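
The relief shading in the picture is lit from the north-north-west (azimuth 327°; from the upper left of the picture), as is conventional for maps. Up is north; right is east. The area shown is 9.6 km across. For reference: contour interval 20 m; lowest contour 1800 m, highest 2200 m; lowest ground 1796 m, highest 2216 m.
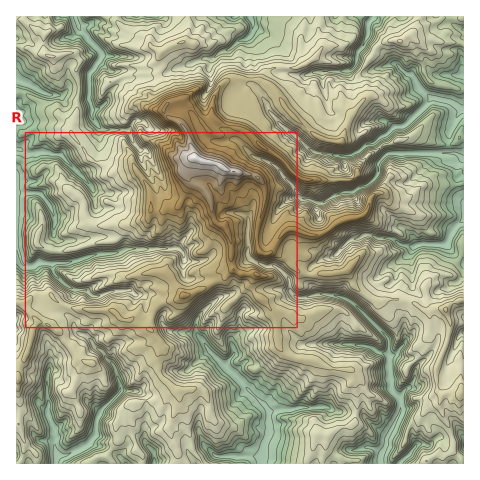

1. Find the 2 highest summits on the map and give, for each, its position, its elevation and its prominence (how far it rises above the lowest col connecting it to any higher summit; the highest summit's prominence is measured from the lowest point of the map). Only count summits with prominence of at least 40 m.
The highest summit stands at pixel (195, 158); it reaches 2216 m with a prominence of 420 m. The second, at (446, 309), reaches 2026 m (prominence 48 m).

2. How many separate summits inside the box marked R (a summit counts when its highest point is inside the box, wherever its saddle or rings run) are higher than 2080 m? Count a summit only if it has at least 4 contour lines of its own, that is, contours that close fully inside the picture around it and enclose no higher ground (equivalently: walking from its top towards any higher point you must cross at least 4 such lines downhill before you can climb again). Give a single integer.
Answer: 1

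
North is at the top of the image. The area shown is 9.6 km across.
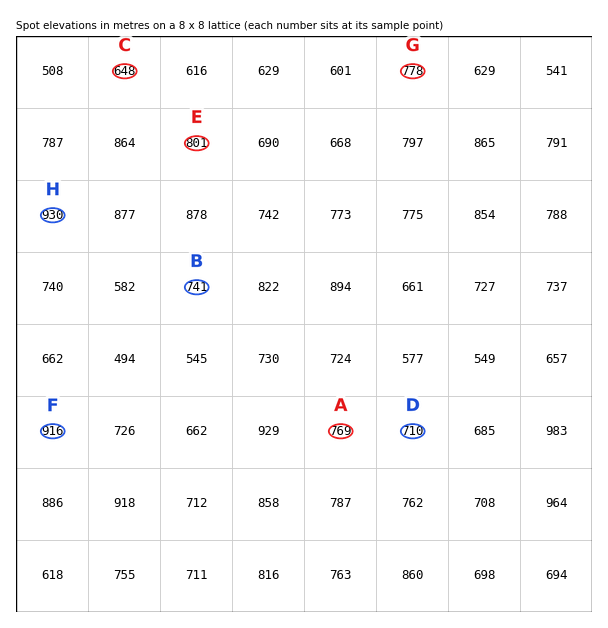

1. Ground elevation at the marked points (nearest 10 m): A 770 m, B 740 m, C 650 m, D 710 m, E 800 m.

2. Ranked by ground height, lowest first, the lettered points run G F H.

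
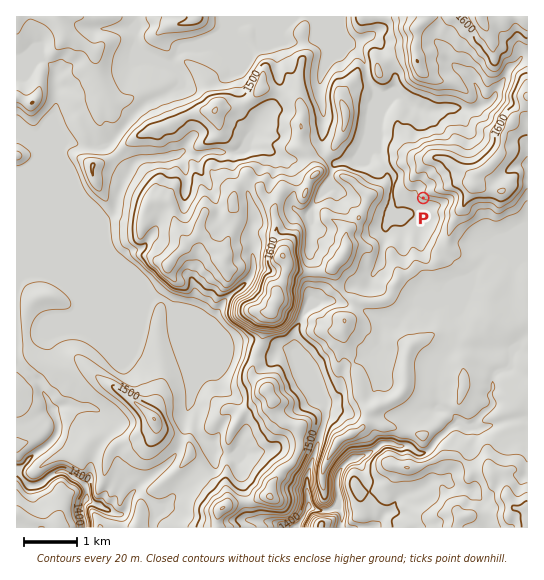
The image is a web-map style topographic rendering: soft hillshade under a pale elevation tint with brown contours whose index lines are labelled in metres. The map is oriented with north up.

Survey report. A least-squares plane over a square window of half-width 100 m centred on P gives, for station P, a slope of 10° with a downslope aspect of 209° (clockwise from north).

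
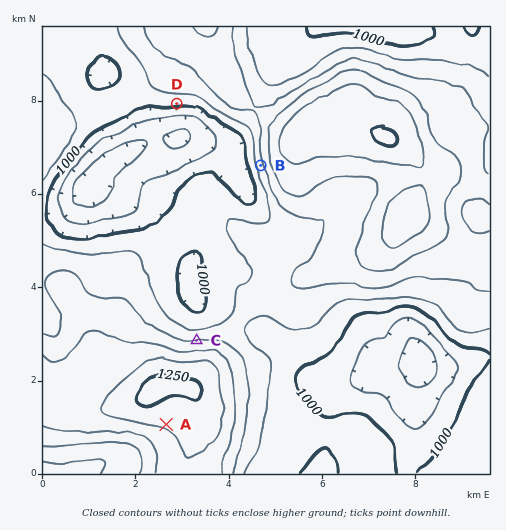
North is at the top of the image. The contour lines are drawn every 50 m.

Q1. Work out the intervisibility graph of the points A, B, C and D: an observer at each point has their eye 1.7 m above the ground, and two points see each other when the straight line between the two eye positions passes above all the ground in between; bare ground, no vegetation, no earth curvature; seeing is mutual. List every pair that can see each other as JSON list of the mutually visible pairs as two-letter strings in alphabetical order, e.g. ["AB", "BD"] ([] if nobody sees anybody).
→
["BC", "BD", "CD"]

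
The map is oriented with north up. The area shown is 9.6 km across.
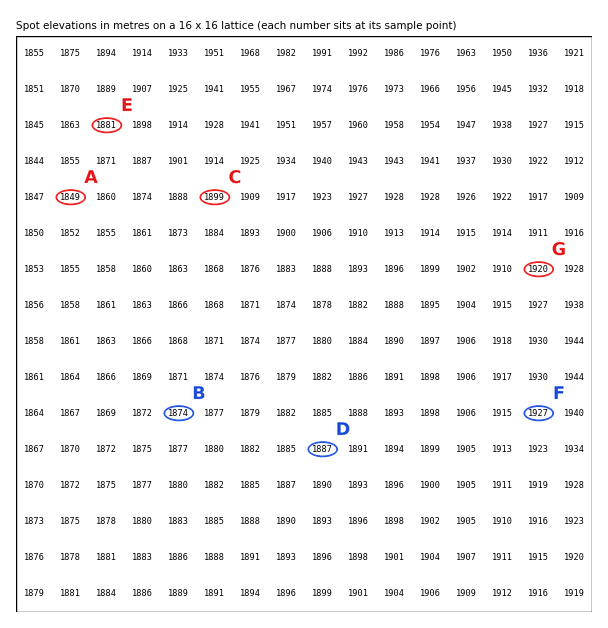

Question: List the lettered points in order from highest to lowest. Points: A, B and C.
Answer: C B A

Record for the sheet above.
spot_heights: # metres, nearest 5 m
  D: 1885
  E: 1880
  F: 1925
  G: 1920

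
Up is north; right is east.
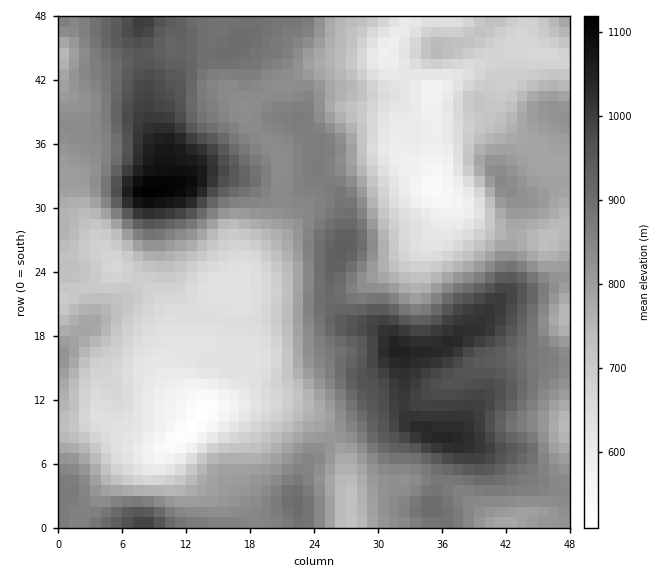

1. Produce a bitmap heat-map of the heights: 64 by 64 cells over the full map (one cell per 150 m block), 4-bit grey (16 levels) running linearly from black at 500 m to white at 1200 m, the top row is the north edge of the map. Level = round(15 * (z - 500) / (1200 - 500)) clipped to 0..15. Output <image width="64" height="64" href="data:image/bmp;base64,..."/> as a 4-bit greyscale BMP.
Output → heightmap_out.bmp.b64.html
<image width="64" height="64" href="data:image/bmp;base64,Qk12CAAAAAAAAHYAAAAoAAAAQAAAAEAAAAABAAQAAAAAAAAIAAATCwAAEwsAABAAAAAAAAAAAAAAABEREQAiIiIAMzMzAERERABVVVUAZmZmAHd3dwCIiIgAmZmZAKqqqgC7u7sAzMzMAN3d3QDu7u4A////AIiIiZmquqmYiIiIiHeIiIh3ZVVmd3eIiIiHdmZmZ3d3iIiImaqqmYiId3d3eIiImIdlVWZ3eIiZiId3ZmZmZ3eIiIiJmZmId3d3d3d3iImYh2VVZnd4iZmIh3d3d2d3d4iId3eIh3dmZmd3d3eIiZiHZVVmd3iImYiHd3d3d3d3iId2ZmZmZmZmZmd3d3iJiHdlVWd3d4iIiIiIiIiIh3eIh3ZlVUREVVZmZnd3eIiIdmVVZ3d3eIiIiIiIiIiId4iHZlRDMzNEVmZmZnd3iId2ZVZnd3d4iIiZmZmIiId3d3dlRDMyIjNFZmZmZnd3iHdmZmd3d4iJmaqqqZmIh3d3dlVDMyIRIjRWZmZmZnd4d2Zmd4iIiZqqq7qqmZiHd2ZmVDMyIRERI0VVVVVmZ3d3Zmd4iZmaq7u7u6qpmIdmZlVEMzIiEQESM0REVVZmd3d2d4mZqqu7u7u7qqmYdmZVVEMzMyIREAEiM0REVVZmd3d4iaqru8zMu7upmYh2ZVVEMzMzIiERABEjM0RFVWZmd3iZqru8u7u7uqmIh3ZlVUQzMzMiIhEAARIjNERVVmZ3iJmqu7u7u7u6qYiHdmVVRDMzMyIiERAAESIzNEVWZneJmqq7u7u7u7qpmId2ZWVEMzQzIiIREAARIjM0RVVmeImaqru6q7u7uqqZiHdmZUQzRDMiIiERERIiMzREVmd4maqru7qqqqqqqqmId3ZlVDREMyIiIhESIiMzNEVWZ4iaqqu7uqqqqqqqqZiHd2ZUREQzMiIiIiIjMzM0RWZ3iZqqq7u7qqqqqqqZmIh3dlRERDMyIiIiMzMzMzRFZ3iJmqq7u7u6qqqqqpmIiId2VUREMzIiMzMzMzMzNEVneImaqrvLu7u6qqqZmYiIh3ZlREQzMzMzMzMzMzM0RWeIiZmrvMzMu7uqqpmZiIiHdmZVREMzMzMzMzMzMzRGZ4iImau8zMvMy7uqqpmIiHdmZmVUQzMzMzMzMzMzNFZniJmaqrzLu7u8u7uqmZiHdmZmZlREMzMzMzMzMzNEVneJmaqru7u7u7u7u7qpmHdmVmZmVUQzMzMzMzMzM0RWeImaqqu7uqqqu7u7u6mYdmVVZmZVREMzMzMzMzMzRFZ4iZmqqqqpmZqru7u7qph2ZUVWZlVURDMzMzMzMzNEVniJmZmZmZiIiaqru7uqmIdlRFVVVVREREMzMzMzM0RWeImZiIiId3d4maqru7qZh2ZERFVVRERERDMzMzMzRFZ4iZiHd3d2ZmeImaqruqmHdlVUREREREREQzMzMzNEVniJmYd3dmVVZneImaqqmYd3VVVERERERERDMzMzM0RWeImZh3ZmVVVVZneImZmYd3dVVUREREVVVEQzMzMzRVZ4iZmYdmVURERVZneIiId2Z1VURERFVVVVVEQzMzRFVniZmZiHZUQzNERVZnd3dmZmVVRERFVmZmZVRERDRFVmeJmZmYdlQzMzNEVWZ3ZmVWZVVEREVnd3ZmZURERFVWZ4iZmZh2VDMzMzNFVmZmVVVVVUREVniIh3dmVERFVWZniJmZmHZUMzMjMzRVZmZVVVZVVEVniZmYiHZlVVVmZneIiZmYdUQzMyIiM0VmZmVVVVVVVniaqqqZh3ZmZmZ3d3iImYdlRDMyIiIjRWZmZmVWVVVniru7u7qYh3d3d3d3eIiJh2VDMyIiIiNFZ3dmZlZmZnibzNzMy7qYh3d3d3d4iIiHVEMyIRERI0Z3d3dmZmZneazd3d3cy6mYiId3eIiIiHZUMyIRERIjVnd3d2ZmZmeJrN3d3d3LqpmYh3eIiIiIdlQyIREREjRXd3d2ZmZmd4mrzd3d3cy6qZmId4iIiIdlRDIiEREjRWd3d2ZmZmd3eKvMzd3dzLqpmYh3eIiId2VDMiIRESNGd3d2ZmZmd3d4mrzMzMzMuqmYh3d4iIh2ZUMiIiERI1Z3d2ZmZmd3d3iavMzMzMu6mYiHd3iIiHZUMiIiIiIkVmd2ZmZmZ3d3eJq7zMzMu6qYiHd3iIiIdlQyIiIiIjRVZmZmZmZnd3d4mrvMzMuqqYiHd3eIiIh2VDIiIiIiNEVWZmZmZmd3d4iau7zLuqmYiHd3eIiIh3ZUMyIiIiI0RVVWZmZnd3d3iJq7u7upmIiHd3iIiIh2ZVQzIiIiIjREVVVmZnd3d3eImru7u6mIiHd3eIiIh3ZVVDMiIiIiNEVVVWZ3d3d3d4iaq7qqqYiHd3d4iIiHZlVUQzMiIiI0RVVVVnd3d3d3iJqruqqpiId3d3d3eIdmVVRDMzIiIjRFVEVWZ3dmd3eImqqqqqmIh3d3d3d3d2ZlVUMzMiEiNEVERFVmZmZ3eIiaqqqqqYh3d4d3d3d3ZmVUQzMyIiIjRERERVVVVnd4iJmqqqqpiIiIiId3d3ZmVUQzIiIiIiM0RERERVVWZ3iImaqqmZmYiIiIiId3ZmVVQzIiIzMzMzNEREREREVneIiZqqmZmZiZmIiIiHdmZVVDIiIzRVRERERERERERWd4iZmqqZmZmJmZmIiId3ZlVUMiIjRFVVVERERERERGZ4iZqqqpmZmYiZmYiIiHdmZVQzIiM0VVVVRERERERFd3iJmqqqqZmZiImZmIiIh3ZlVEMiIjRFRFVVRERERFV3iImaq7qpmZmIiJmYiIiIdmVVRDMiM0RERFVURERFVoh4iZqru6qZmYiIiIiIiIh2ZVVUQzIjMzM0RVVEREVm"/>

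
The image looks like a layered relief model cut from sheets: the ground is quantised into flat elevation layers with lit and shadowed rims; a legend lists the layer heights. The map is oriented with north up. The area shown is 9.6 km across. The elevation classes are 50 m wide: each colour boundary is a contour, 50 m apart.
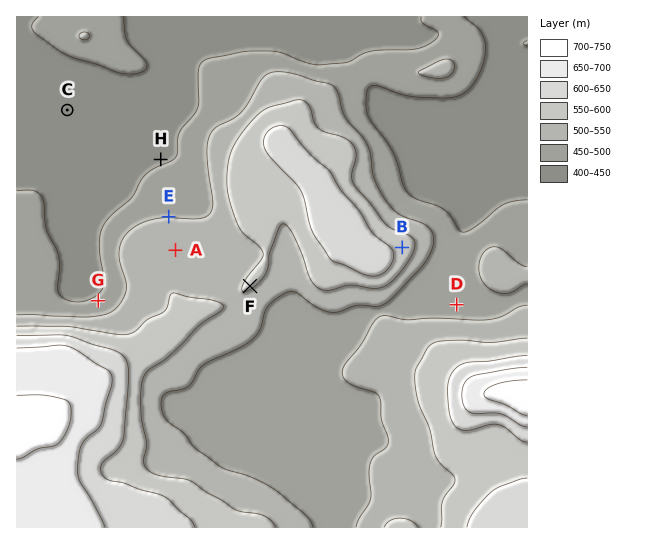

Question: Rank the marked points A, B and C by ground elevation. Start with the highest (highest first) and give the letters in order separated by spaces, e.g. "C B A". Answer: B A C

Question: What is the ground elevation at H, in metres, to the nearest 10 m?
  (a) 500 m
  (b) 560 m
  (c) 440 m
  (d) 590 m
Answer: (c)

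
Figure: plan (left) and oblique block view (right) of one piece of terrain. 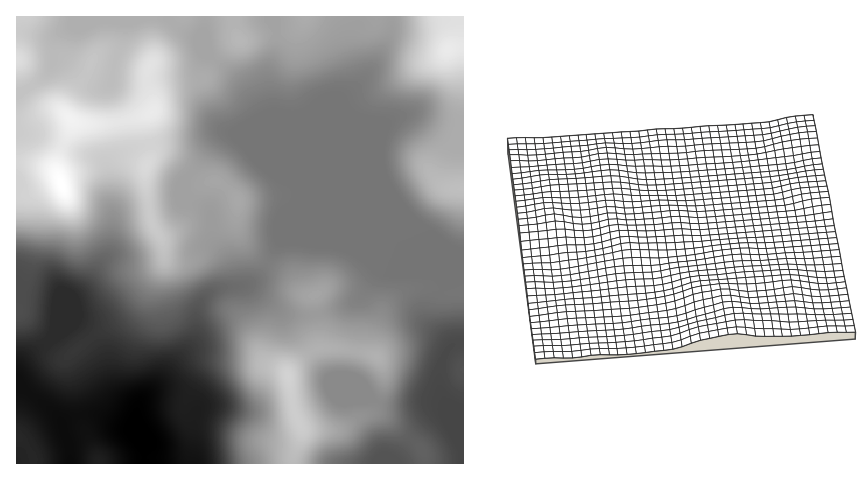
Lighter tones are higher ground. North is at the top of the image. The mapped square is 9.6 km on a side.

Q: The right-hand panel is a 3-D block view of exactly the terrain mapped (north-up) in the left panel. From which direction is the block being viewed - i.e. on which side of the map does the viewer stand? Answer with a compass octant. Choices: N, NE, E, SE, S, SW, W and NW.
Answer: S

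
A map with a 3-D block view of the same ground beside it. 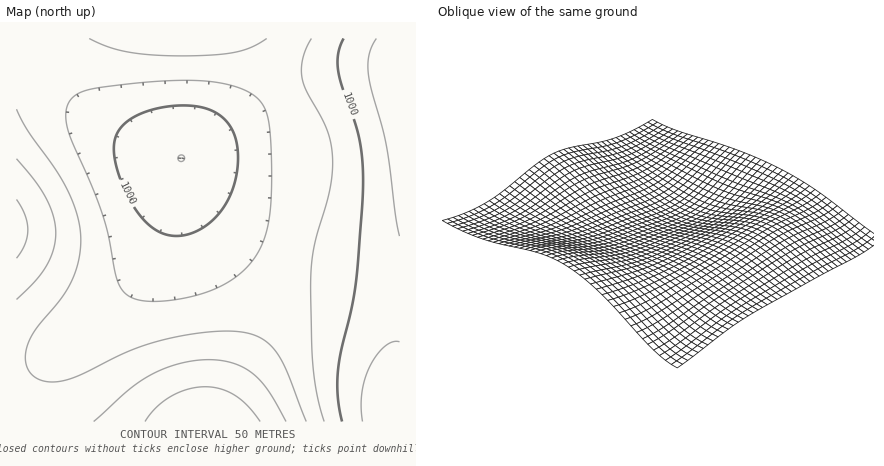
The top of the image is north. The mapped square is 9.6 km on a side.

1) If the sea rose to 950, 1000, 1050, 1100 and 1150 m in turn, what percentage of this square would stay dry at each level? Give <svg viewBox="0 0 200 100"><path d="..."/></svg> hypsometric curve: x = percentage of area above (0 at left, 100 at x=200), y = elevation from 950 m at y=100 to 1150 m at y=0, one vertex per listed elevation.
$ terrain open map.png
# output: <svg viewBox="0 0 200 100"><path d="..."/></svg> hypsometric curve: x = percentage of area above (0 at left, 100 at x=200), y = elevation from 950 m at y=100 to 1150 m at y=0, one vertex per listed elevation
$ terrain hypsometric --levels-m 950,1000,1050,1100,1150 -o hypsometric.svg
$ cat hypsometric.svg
<svg viewBox="0 0 200 100"><path d="M192 100l-35-25-49-25-65-25-27-25"/></svg>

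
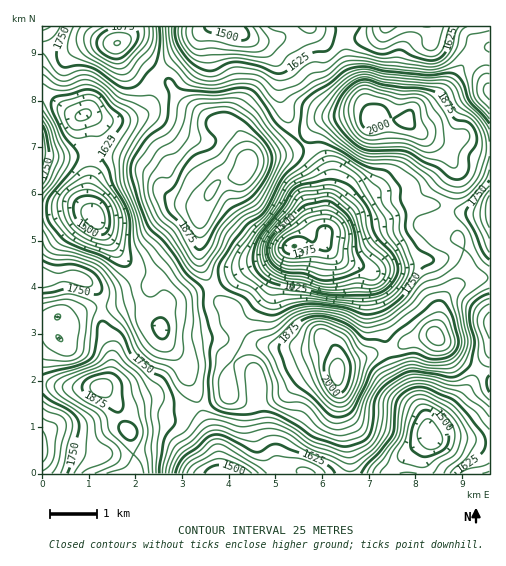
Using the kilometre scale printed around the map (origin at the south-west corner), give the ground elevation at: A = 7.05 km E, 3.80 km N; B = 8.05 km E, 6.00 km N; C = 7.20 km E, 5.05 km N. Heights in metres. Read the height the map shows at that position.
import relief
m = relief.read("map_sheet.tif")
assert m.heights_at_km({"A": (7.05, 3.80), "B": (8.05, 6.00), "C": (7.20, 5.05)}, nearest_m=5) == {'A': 1640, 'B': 1770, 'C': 1625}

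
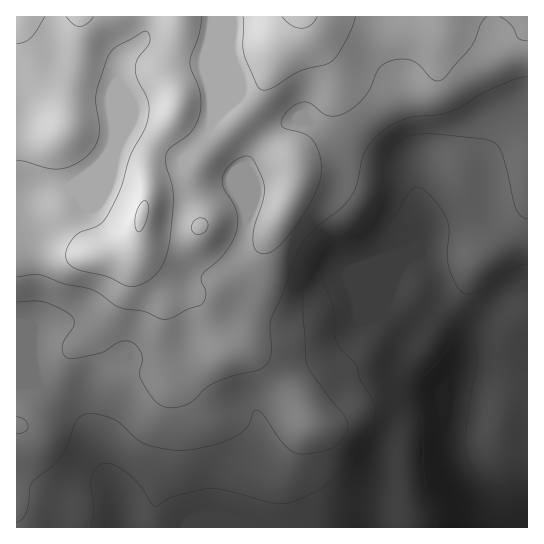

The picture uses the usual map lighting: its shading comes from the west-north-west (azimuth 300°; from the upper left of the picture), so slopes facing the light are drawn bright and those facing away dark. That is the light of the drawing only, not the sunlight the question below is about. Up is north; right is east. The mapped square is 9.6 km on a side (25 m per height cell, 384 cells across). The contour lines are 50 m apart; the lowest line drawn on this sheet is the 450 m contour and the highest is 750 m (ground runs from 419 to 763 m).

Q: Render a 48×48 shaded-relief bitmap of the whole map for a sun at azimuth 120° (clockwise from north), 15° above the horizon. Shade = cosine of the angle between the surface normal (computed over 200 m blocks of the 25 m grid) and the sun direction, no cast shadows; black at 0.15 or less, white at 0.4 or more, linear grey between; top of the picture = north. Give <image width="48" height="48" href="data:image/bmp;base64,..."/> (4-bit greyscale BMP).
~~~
<image width="48" height="48" href="data:image/bmp;base64,Qk32BAAAAAAAAHYAAAAoAAAAMAAAADAAAAABAAQAAAAAAIAEAAATCwAAEwsAABAAAAAAAAAAAAAAABEREQAiIiIAMzMzAERERABVVVUAZmZmAHd3dwCIiIgAmZmZAKqqqgC7u7sAzMzMAN3d3QDu7u4A////AJmpiImXVWiId3d3d3iIiZmGRWiamGZmd4mpiImXZWiIh3d3d4iIiamGRGial2Vmd4mpmImXZWeIiHd3d4iZmqqGRGmph2VneIiqmImHZWeImId3d3iZmrqWRHmphlVniIiqqZmHZmeImYh3d3iZq7unVXmpdlVniImruqmHZneImZiHd3eaq825ZXq5dURniJmry6mHZ3iImZmId2eKu97adnq5ZDRniJmry6l2Z3iImamYh2Z5vN7rhnq5UyNXiIibu6h2ZniImaqZhlVoq83sl3qpUyNXiHiauph2ZmeIiZmYdlRXmrzduHmoYxJHiHeJqZh2ZWeImZmYdkRXiZm8uYmYYxJGeGeJmYd3ZVaImaqYdlRXiYiaqYmYYyI2d2Z4mYd3ZlZ4iauph1VnmYeJmZmYZCI1Z2ZniYdmZmZ3eKu6mHd4mYiJmIqpdCI1ZnZmiYdmZmZnd4q6qpiJmYiZmIm6hTI1ZnZVeId3ZmZ3Zniaq6qpmYiJmHirp0M1ZnZVZ4iHdmd3ZmeJqrqqqYd4mGabuFNFZ3ZUVneIdmeIdmd4mqqquodniHZ5uWRFZ3ZVVWZ4h2eYd3d4mrqqu5dmeIZoqXVFZ3dmZmZ4iHeZiIiHmruqu6h2d4d3iYZVVoh3d2ZnmYiZiJmIisy7qph3Znh2eJhlVamIiHZnmpmZiJmYis3bqZd3ZmeGZ5qXVaqYiZdnirqph4mYic7tuYd3ZlZ2VYu5dqmHeJmHiru6mHiIic7/yod3dmZmRHrLqYh1VoiHeby7qYh3ib//65h3dmZlM1isu3dUNFZ2eby6qql2eL7//bqYd3ZUM0aKqnZUMzREWLypm8uGZ67//tzKmHdkM0VniWZlREMzR7ynecymVp3//t7tuYdkM0VWd2ZVZlQhJrynZ6ynRHvv7M7+yphlRFVVZmZVZ2UxFay3ZoqXQ1ne27zv25h1VVZlVmZVZ3ZBA4y4d4mHUze926re7JhlVWZlVnZWZ3dSAnupiZh3YzWt26q97KhlVmdlVXd3d3dkEmmYiql3ZDWL3Kq93JdlVndlVXd4iIdlI2mXirqGVEV6y6q93JdVVndlVXd4mph1M2mXebynVEV5uqq97KdlVndmVWZnmrp2RGiYd5u5dUVompq97bl2ZndmZlVWirqHVFeal3m7l1VniZq97tuYd3d2ZlVFeaqHZDWKqHebuoZmeJmr3dy6qZh3dmVFaKqHZTNquXZ5u6l2eJmqvMu8zLmId2ZVaKmHZUNZunZnm8uXZ5mZmqmrzdupiHZmeKqHZUNXqXdmecyod5mZiIeJvNzLqXd3eKqHZVVXmHdmaKy5iJqZiHZnmrzMu3d3eKqXVVVniHdlV5u6maqpiHZniZqru3iHeKuXZVZ4h3dlVoqqqqqpiHdniIiJqoiHeKuoZVV4mHZURXiaq7upiId3iId3iIiHeKu5h1VoqHZTNWeJq7upiId3iYd2d4iHd5q6mGVoqXZTNGd5q7upiHd3iZh2ZomHd4q7qWVYqnZTJFZ4q7uph3d3iZh2Zg=="/>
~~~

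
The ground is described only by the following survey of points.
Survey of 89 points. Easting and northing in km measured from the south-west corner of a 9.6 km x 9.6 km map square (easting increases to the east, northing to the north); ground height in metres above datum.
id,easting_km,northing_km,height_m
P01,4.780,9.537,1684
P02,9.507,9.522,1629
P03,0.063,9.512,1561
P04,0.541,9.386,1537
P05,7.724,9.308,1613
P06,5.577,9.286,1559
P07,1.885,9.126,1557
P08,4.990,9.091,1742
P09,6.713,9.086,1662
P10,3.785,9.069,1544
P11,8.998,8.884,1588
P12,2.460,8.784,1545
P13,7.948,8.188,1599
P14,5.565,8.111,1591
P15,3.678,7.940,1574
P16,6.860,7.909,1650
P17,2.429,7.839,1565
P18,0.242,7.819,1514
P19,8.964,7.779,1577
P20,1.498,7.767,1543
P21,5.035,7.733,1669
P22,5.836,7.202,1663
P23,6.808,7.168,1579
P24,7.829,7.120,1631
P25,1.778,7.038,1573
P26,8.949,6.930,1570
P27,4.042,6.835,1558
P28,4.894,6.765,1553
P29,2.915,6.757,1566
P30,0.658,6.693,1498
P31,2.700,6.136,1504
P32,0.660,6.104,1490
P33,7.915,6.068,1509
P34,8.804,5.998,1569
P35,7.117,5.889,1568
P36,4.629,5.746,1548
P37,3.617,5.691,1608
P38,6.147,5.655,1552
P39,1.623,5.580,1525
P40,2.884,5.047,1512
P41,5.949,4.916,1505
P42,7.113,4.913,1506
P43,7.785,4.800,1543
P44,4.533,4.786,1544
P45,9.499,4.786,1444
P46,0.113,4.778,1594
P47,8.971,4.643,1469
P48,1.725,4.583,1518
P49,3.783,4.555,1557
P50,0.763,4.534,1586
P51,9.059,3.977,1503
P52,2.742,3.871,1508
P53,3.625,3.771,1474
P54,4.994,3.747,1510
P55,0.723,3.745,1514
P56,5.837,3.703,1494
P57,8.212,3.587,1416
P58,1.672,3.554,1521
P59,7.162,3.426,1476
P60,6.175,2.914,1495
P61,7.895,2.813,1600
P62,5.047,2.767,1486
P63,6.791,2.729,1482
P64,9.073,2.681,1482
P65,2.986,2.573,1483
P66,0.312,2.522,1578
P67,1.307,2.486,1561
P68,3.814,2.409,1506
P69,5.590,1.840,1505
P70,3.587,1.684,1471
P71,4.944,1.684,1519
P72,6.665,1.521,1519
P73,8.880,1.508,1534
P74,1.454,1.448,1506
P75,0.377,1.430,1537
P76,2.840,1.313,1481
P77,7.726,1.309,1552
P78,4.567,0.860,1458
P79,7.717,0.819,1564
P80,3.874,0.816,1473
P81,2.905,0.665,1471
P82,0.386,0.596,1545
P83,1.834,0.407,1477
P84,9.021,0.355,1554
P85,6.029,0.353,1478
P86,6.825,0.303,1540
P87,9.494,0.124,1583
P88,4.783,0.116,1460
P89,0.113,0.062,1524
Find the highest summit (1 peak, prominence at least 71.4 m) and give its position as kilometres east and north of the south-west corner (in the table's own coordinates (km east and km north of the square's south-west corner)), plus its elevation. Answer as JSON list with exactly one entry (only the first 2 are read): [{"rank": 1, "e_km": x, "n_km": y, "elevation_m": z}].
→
[{"rank": 1, "e_km": 4.86, "n_km": 9.14, "elevation_m": 1770}]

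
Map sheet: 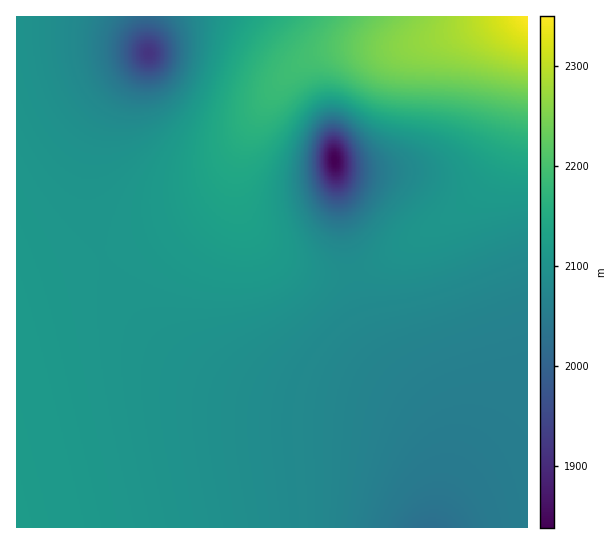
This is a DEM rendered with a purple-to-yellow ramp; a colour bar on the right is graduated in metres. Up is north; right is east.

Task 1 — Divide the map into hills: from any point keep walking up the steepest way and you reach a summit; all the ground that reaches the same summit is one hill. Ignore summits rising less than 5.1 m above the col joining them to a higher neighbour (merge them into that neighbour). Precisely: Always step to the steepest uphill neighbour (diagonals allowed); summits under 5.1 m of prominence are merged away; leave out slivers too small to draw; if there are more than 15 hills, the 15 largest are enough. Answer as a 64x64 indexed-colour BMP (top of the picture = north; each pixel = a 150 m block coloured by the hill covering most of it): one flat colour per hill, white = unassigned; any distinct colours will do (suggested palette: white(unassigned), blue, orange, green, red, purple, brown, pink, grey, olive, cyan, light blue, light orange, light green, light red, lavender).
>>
<image width="64" height="64" href="data:image/bmp;base64,Qk12CAAAAAAAAHYAAAAoAAAAQAAAAEAAAAABAAQAAAAAAAAIAAATCwAAEwsAABAAAAAAAAAA////ALR3HwAOf/8ALKAsACgn1gC9Z5QAS1aMAMJ34wB/f38AIr28AM++FwDox64AeLv/AIrfmACWmP8A1bDFACIiIiIiIiIiIiIiIiIiIiIiIiIiIiIiIiIiERERERERIiIiIiIiIiIiIiIiIiIiIiIiIiIiIiIiIiIREREREREiIiIiIiIiIiIiIiIiIiIiIiIiIiIiIiIiIiERERERESIiIiIiIiIiIiIiIiIiIiIiIiIiIiIiIiIiIRERERERIiIiIiIiIiIiIiIiIiIiIiIiIiIiIiIiIiIhEREREREiIiIiIiIiIiIiIiIiIiIiIiIiIiIiIiIiIiERERERESIiIiIiIiIiIiIiIiIiIiIiIiIiIiIiIiIiIRERERERIiIiIiIiIiIiIiIiIiIiIiIiIiIiIiIiIiIREREREREiIiIiIiIiIiIiIiIiIiIiIiIiIiIiIiIiIhERERERESIiIiIiIiIiIiIiIiIiIiIiIiIiIiIiIiIiERERERERIiIiIiIiIiIiIiIiIiIiIiIiIiIiIiIiIiEREREREREiIiIiIiIiIiIiIiIiIiIiIiIiIiIiIiIiERERERERESIiIiIiIiIiIiIiIiIiIiIiIiIiIiIiIiERERERERERIiIiIiIiIiIiIiIiIiIiIiIiIiIiIiIhEREREREREREiIiIiIiIiIiIiIiIiIiIiIiIiIiIiERERERERERERESIiIiIiIiIiIiIiIiIiIiIiIiIRERERERERERERERERIiIiIiIiIiIiIiIiIiIiIhEREREREREREREREREREREiIiIiIiIiIiIiIiIiIhERERERERERERERERERERERESIiIiIiIiIiIiIiIiIRERERERERERERERERERERERERIiIiIiIiIiIiIiIiEREREREREREREREREREREREREREiIiIiIiIiIiIiIhERERERERERERERERERERERERERESIiIiIiIiIiIiIRERERERERERERERERERERERERERERIiIiIiIiIiIiIREREREREREREREREREREREREREREREiIiIiIiIiIiIRERERERERERERERERERERERERERERESIiIiIiIiIiIRERERERERERERERERERERERERERERERIiIiIiIiIiIREREREREREREREREREREREREREREREREiIiIiIiIiIRERERERERERERERERERERERERERERERESIiIiIiIiIRERERERERERERERERERERERERERERERERIiIiIiIiIhEREREREREREREREREREREREREREREREREiIiIiIiIhERERERERERERERERERERERERERERERERESIiIiIiIhERERERERERERERERERERERERERERERERERIiIiIiIiEREREREREREREREREREREREREREREREREREiIiIiIiERERERERERERERERERERERERERERERERERESIiIiIiIRERERERERERERERERERERERERERERERERERIiIiIiIhEREREREREREREREREREREREREREREREREREiIiIiIhERERERERERERERERERERERERERERERERERESIiIiIiERERERERERERERERERERERERERERERERERERIiIiIiIREREREREREREREREREREREREREREREREREREiIiIiIRERERERERERERERERERERERERERERERERERESIiIiIhERERERERERERERERERERERERERERERERERERIiIiIiEREREREREREREREREREREREREREREREREREREiIiIiIRERERERERERERERERERERERERERERERERERESIiIiIhERERERERERERERERERERERERERERERERERERIiIiIiEREREREREREREREREREREREREREREREREREREiIiIiIRERERERERERERERERERERERERERERERERERESIiIiIhERERERERERERERERERERERERERERERERERERIiIiIiEREREREREREREREREREREREREREREREREREREiIiIiIhERERERERERERERERERERERERERERERERERESIiIiIiERERERERERERERERERERERERERERERERERERIiIiIiIREREREREREREREREREREREREREREREREREREiIiIiIiERERERERERERERERERERERERERERERERERESIiIiIiIRERERERERERERERERERERERERERERERERERIiIiIiIiEREREREREREREREREREREREREREREREREREiIiIiIiIRERERERERERERERERERERERERERERERERESIiIiIiIiERERERERERERERERERERERERERERERERERIiIiIiIiIhEREREREREREREREREREREREREREREREREiIiIiIiIiIRERERERERERERERERERERERERERERERESIiIiIiIiIhERERERERERERERERERERERERERERERERIiIiIiIiIiIREREREREREREREREREREREREREREREREiIiIiIiIiIhERERERERERERERERERERERERERERERESIiIiIiIiIiERERERERERERERERERERERERERERERERIiIiIiIiIiIREREREREREREREREREREREREREREREREiIiIiIiIiIhERERERERERERERERERERERERERERERESIiIiIiIiIiERERERERERERERERERERERERERERERER"/>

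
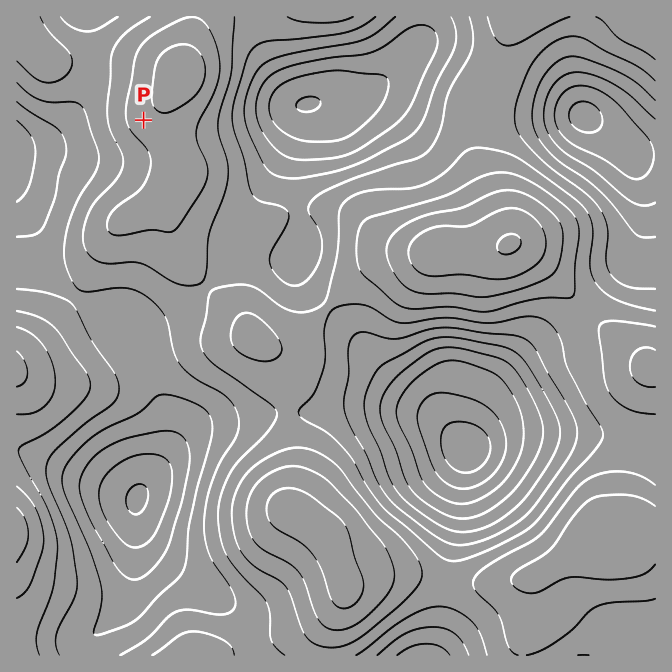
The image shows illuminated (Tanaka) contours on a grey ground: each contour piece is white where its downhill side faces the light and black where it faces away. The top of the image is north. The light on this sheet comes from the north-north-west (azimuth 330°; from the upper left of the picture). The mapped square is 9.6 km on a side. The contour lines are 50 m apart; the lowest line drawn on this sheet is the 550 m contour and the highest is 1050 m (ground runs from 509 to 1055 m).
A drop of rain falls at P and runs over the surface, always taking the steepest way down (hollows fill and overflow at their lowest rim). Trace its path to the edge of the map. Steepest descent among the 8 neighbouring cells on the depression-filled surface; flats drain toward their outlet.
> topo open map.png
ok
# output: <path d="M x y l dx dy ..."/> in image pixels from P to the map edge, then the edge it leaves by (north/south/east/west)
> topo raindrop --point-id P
<path d="M144 120l-30 30-97 0"/>
exit: west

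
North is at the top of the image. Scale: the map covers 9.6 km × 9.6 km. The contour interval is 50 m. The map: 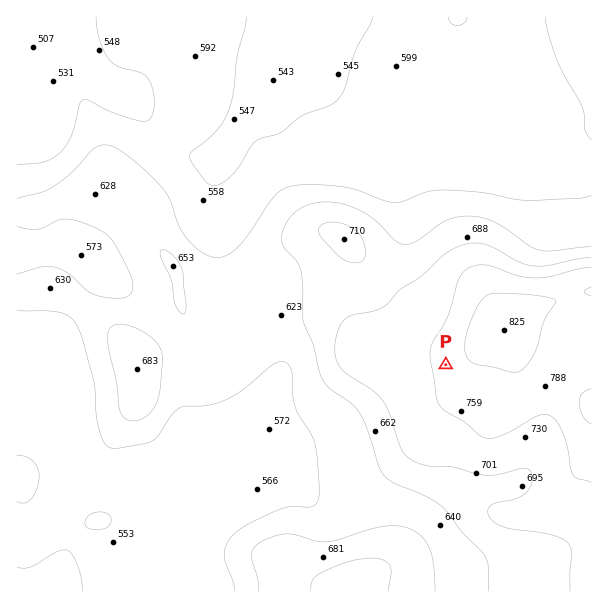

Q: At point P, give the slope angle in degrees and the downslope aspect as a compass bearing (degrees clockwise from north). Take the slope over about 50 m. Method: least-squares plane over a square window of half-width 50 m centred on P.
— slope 5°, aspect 257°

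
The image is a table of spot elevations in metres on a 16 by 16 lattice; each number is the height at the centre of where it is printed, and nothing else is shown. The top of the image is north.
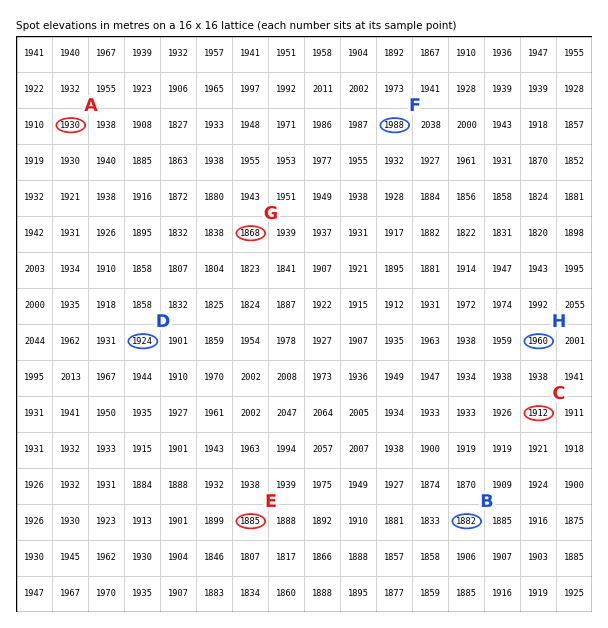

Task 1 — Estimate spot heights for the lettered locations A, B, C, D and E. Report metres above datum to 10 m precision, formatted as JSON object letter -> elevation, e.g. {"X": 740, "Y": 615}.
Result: {"A": 1930, "B": 1880, "C": 1910, "D": 1920, "E": 1880}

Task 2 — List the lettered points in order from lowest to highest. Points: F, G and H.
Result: G H F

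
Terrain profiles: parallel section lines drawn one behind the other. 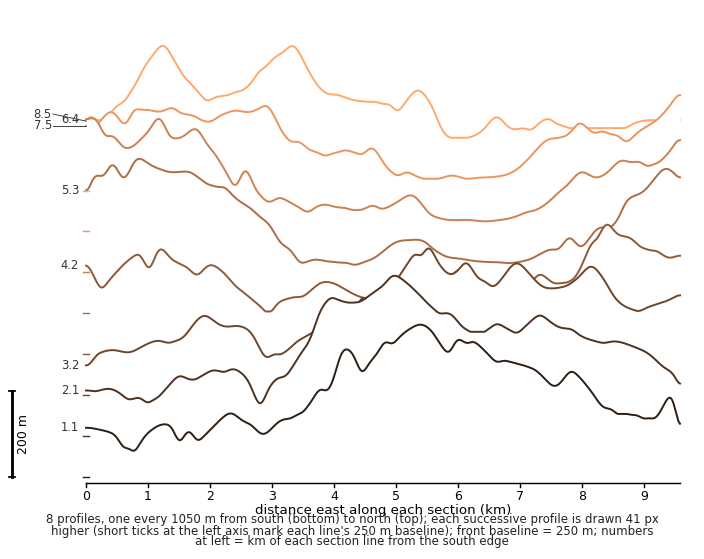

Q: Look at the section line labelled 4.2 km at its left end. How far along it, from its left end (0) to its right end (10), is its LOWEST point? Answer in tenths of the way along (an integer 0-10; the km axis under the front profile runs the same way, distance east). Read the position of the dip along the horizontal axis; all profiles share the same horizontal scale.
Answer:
3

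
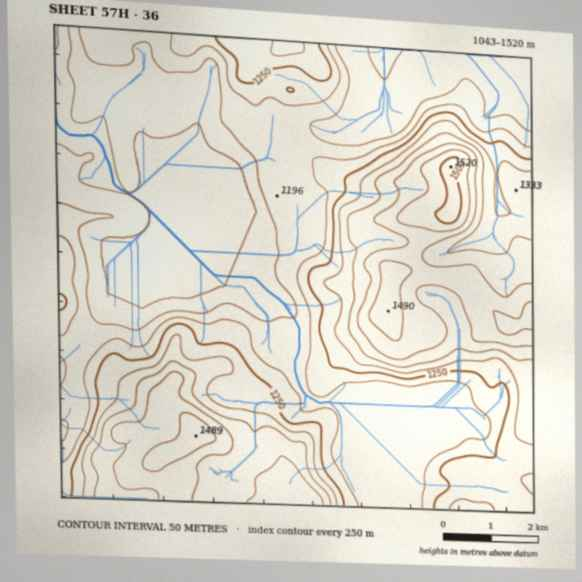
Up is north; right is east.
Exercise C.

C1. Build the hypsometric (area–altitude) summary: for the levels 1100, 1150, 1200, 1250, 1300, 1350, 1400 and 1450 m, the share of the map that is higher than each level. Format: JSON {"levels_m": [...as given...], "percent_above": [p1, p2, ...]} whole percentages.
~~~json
{"levels_m": [1100, 1150, 1200, 1250, 1300, 1350, 1400, 1450], "percent_above": [90, 73, 52, 42, 31, 23, 14, 4]}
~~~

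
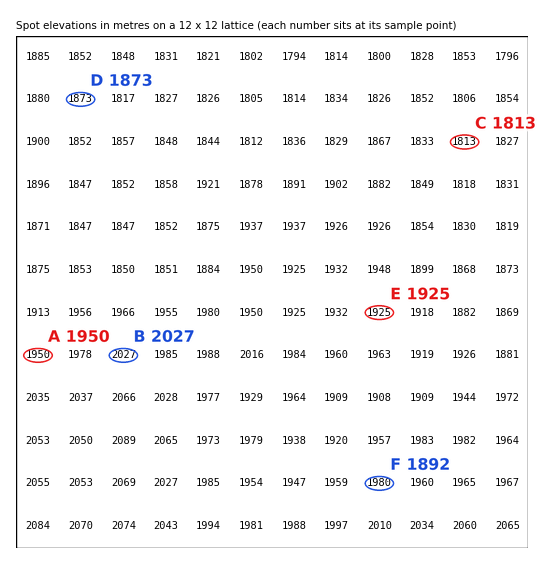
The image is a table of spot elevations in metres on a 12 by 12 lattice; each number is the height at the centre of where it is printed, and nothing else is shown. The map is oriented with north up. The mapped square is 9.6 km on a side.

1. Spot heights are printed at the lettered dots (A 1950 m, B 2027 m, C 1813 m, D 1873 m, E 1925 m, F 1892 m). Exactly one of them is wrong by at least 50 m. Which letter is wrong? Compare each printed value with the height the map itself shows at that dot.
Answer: F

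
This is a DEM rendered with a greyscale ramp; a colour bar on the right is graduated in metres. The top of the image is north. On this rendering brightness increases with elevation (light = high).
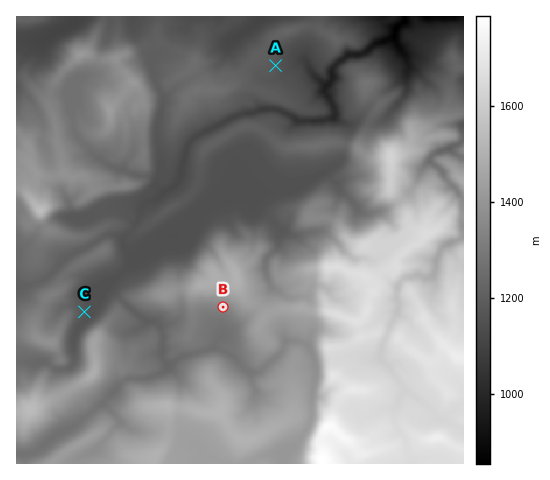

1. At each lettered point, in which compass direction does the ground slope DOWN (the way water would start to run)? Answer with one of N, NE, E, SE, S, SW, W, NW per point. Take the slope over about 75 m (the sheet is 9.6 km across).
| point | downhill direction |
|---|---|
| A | E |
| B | S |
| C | E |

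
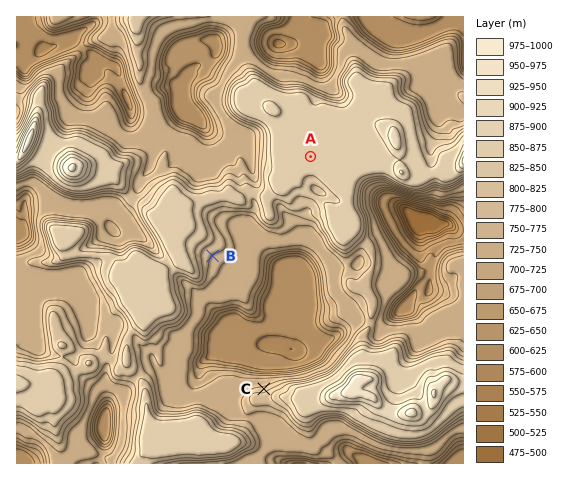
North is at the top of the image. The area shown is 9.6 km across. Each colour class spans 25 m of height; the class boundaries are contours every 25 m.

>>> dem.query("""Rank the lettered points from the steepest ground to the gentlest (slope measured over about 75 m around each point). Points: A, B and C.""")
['C', 'B', 'A']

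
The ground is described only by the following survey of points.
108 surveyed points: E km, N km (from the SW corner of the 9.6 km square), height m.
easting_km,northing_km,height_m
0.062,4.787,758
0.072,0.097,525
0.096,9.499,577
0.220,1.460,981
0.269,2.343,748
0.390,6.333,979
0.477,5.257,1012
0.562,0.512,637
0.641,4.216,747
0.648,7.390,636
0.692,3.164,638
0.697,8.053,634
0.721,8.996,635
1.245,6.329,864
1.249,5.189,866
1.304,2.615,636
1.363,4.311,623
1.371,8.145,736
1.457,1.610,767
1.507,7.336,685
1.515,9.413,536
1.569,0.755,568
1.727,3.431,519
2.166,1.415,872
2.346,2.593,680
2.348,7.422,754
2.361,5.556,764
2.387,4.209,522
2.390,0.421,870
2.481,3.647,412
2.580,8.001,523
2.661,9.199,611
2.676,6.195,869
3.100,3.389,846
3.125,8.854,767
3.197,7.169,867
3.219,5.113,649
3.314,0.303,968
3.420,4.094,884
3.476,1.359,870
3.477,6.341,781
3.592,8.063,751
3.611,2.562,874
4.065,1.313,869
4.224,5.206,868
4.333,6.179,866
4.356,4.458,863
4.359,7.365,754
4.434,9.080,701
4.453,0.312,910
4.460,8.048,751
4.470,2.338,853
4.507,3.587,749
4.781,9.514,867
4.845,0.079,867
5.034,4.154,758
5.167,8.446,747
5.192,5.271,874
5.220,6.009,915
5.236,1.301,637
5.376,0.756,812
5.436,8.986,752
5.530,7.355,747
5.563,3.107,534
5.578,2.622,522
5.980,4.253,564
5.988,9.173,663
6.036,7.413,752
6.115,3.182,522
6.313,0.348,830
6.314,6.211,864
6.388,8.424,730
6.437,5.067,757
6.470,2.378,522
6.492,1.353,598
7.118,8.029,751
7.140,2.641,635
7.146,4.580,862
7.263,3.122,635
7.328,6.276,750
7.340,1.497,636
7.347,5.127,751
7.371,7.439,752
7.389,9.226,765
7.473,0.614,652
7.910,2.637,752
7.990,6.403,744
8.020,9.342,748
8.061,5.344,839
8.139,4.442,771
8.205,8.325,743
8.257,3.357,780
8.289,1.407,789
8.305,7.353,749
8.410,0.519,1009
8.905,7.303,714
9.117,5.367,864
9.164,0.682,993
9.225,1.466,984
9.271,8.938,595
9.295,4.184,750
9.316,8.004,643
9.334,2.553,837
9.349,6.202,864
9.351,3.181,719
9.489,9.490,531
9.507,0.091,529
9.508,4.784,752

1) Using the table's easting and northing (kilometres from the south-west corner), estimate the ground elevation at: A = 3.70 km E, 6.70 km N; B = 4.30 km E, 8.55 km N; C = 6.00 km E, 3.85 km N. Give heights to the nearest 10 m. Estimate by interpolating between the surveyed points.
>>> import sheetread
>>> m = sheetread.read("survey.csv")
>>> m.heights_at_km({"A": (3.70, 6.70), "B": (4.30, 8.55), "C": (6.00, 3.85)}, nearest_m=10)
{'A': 790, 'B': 690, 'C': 580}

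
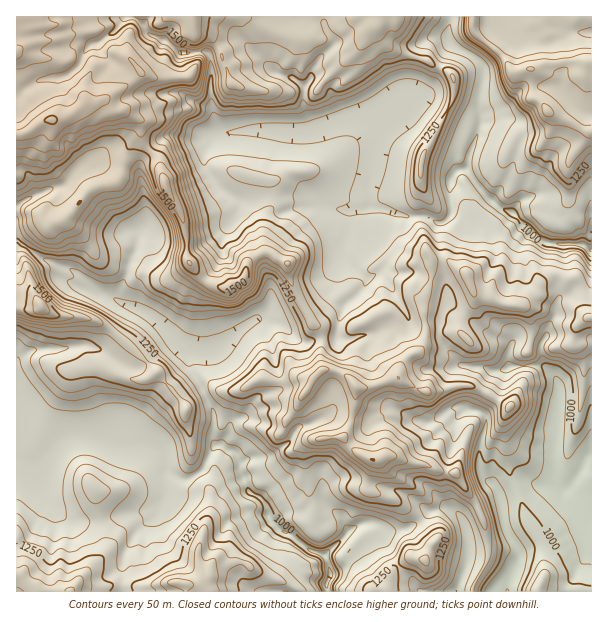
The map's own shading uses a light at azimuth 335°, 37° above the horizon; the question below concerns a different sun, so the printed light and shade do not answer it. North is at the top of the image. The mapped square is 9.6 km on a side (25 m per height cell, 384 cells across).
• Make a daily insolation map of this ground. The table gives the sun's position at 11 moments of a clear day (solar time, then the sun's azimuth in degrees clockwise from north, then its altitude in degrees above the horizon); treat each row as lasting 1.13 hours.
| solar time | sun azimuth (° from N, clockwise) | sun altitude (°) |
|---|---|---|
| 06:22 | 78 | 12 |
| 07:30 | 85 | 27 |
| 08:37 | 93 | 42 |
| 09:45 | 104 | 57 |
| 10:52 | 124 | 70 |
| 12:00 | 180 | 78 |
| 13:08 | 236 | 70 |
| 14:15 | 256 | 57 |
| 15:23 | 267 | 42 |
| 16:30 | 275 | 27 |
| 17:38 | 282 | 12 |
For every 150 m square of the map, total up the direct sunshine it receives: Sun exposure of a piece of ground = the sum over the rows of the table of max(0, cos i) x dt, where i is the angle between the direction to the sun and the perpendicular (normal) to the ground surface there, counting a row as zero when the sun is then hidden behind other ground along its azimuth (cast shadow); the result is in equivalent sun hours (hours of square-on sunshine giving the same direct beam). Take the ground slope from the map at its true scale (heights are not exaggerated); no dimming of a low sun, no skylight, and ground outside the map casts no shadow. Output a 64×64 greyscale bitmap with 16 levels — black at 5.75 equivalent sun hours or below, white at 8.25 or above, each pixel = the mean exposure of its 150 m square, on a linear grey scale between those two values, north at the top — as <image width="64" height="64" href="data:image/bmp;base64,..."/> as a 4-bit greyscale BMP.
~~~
<image width="64" height="64" href="data:image/bmp;base64,Qk12CAAAAAAAAHYAAAAoAAAAQAAAAEAAAAABAAQAAAAAAAAIAAATCwAAEwsAABAAAAAAAAAAAAAAABEREQAiIiIAMzMzAERERABVVVUAZmZmAHd3dwCIiIgAmZmZAKqqqgC7u7sAzMzMAN3d3QDu7u4A////AO7t28zd3u3dzO7uzN3dzMyxAqvN7tzKmriYmrZq3dze7cvKrN3d3Khnm+7N3c3cvcgAiorO26mIuWqKuVfc3c3dy6ub3d3d24eL7s3dy6ve2QK8qazLm6i6iqm7eLvN3rq7u8vN3d3curvd3etore1xB+7LhqzdqbupybyZzN3uuby8zM3dzdy8ytustWrNshJUzu23aZy4q6nKzKzd3u7KvMzM3d3d27y6y5uIvLgkR2Zd7ux0eMiKicmrru7u7rvN3d3d3d3cy6m7upvbZGfO6qne7sqWaGiZt5q+7u7uvN3u7u7d3u7bqJvLvdl4jO7tzN3tzdt0WbqHis7u7u697u7t7u7u7u3Ji83dx5ze7u3duqq93Kicq0iK3t3u7t7u7d3u3e7u7uyszM3Ire7tzcp2it3N27upWprd3e7u7u7d3e7t3u7u7c3cuHvO7uzdqazdzLy7p6R6q9zd3u7u7t3N7t3d7u7t3czJrN7e7NzN7ty6y5mKY5ms3d3u7u7u3c3cvM3u7u283avd3d3c3czcqcyoaZsmqL3d7u7u7u7tu7vN3u7u3MztnN3d3czdy4ecuYnLpzeqzd7u7u7u7u7LvN7u7d3Mu8qc3durqruWjNzMqph5V7vd7e7u7u7u7u3e7u7d3aypmbzdqryEWJu5vLmYq6tmu97d3u7u7u7u7u7u7d3crZm7vcl4i6h4y4q7iczMzJas3d3dzd7u7u7u7u7d3dudmbu8qryXdprLy7qJrNzcxWvM3d263e7u7u7u7d3duay6vKzMrLu6qrzdyru8zdzFWqq83LjN7u7u7u7t3d26yqisvd3K297tzc3d3d3cymR4uJrKt7zu7u7e7u3dy8zJiKu73dy83d3dvd3cuHrLqFm7ibq3vO7t3M3dy7q83cdou7q93Ju9zMyrzLqHZlZ3vFmZurjM3d3N3cupiazup5rLzbzdqNzMvMupmsybuaypeKq7ub3dzN7u3Mzd3dl5u6doztzM3czKit3cqHmKiIqoy6q7vd3N7u7u7t3dlozN25eMm7qM3IabvMu7m7mZu7dom8vN3N3d7u7u7ugnzO7tyouayWdRWry6vczN26mruYiXeL3tu7zN3u7utoze7u7cqqqaiHjN7cub28y6msy5yGeJvNzMzd3e7ut4ze7u7u3KupvKu8ze3cmtq7zbvdvLic3tu7qrvM3tl4vd7u7u7tzKu83M3u7u7byr3ard3d2avd1lREV4rKVXvd7u7u7t3dzKzsu97u7t3Mzczd3czavM2yMliZlhFYq97czd3MzN3brbvKrO7u3d3e7tynaLq7zNzNkgAAKJu93Lq6liOKy5a8rM26vdzd7e7dyqq83czcvbkAAVirzNypq7pREkaZddq83uy8vN7tzdze283t3e7cswOJu8zNyqvNuIvINGVIus3N7sy83u3Nvd7M3e3e7tyiWb27q73c3duM27ylMyub3czNzNy97b29zN3d3e7uuqSrzKm7rN27uKymVrVCWpvN3M3u3c3ezM3Lzd3M3LtpQ6urq9yry5h5yaYnqWi7iszd3u7c3d3dqKy8zcqYmCcoVXm926vMqEiGiHeM3YWKvd3u7dzM2rl3icvMlkMxGZZoqs25u7qpWKiKY3u5iZrN7u7u3LqmiZu7y7hCRUN6msy73Kq7uJlZmKqWWrq8y87u7u7tuXe83u7cuFdTNpq97t3MmrupmDp4u7pXqrzM3u7u7u7Kea3u7uyVet7sqb7t7cyZq5mGO2i7zKiaq83u7u7u3dus2+7utmm+7u65nO3dzJiIaFJpWLvdy73d3u7u7u7tzKy73ul4vO7u7sqGvtzcuYYmIqVpu93dzd3u7u7u7t3NzJrOp6q83u7u2qu93N3cpwIphnqq3d3e7u7u7u7d3bzJmbyJzt3d7c3bu73uze7oA1uGeqrN3e7u7u7u7d3cq7moqZzt3d3ImczLrN3d7elWmmV6q83e3e7u7u7t3dyqqbuZru7d3KrJrKuqrd3d7aq6ZHqbu8zdzMze7u7d3Km5zMi+7t27vOu83cmK3dze3dlWmqqqvM3d3d7u7u3cp8m82a3d3Lzc3bze3Kms3M7tqVarzMzMzN7u7u7u7t22qqzbjd3brd7uzd3sq5irvuy5er3d3c3d3u7u7u7u7chsmruc3dyb7u3azu3Muneb3Kd5u93d3d3u7u7u7u7t3HmYq7vdzKrd3tya3u3dypvdzIVYzMzMzN3e7u7u7u7dtbebu9y7ec7c3tqczu7u3d3dy4mYdlVVaLqs3e7u7t3YiYq73KVs3N7u7cvM7u7LvMu5lnRVRFeamIm73d3u3dt7ebupd7y97u7e7czMzd3MyoZEAZq83dyHy5eL3dzN25pYmZaa3N7u7u7dy83d3tqqZGMAvbuoiLus3Zis3MzLi0doZbzu7u7u7u3avu7u7c3c0wDMu6rLu83e65m7upiaRndX7u7u7u3u7tyd3u7azGN1At3d3t3szu7uuXd3m3E3iDmZve7t7e7t3Km+7auZQQAK3M3u7u3N7u7ru7y2RomRermZmqqd7u7uyorMqWJSASzN3d7u7t3d7u7cuoaahAe97t3cy57u7u7bto2DRmrJvd3d7u7u7t3e7duqqZlDq97u7u7t3u7u7u7Md1dmvevd3d7u7u7u7u7u3Kqah0m97u7u7u7u7t3e7tu3m73e693e7u7u7u7t7u7uu7yYWb3u7u7u7u"/>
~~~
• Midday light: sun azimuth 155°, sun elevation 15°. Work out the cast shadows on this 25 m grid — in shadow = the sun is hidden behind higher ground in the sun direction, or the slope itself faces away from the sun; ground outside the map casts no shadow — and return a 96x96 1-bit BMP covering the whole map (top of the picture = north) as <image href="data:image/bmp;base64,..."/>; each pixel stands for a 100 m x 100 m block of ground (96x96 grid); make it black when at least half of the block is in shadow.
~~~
<image width="96" height="96" href="data:image/bmp;base64,Qk2+BAAAAAAAAD4AAAAoAAAAYAAAAGAAAAABAAEAAAAAAIAEAAATCwAAEwsAAAIAAAAAAAAA////AAAAAAAAgAAAAAAPAAAQHAABwA8AAAAP8AAwHgAH4A/8AAAP8AA4HwAH4A/8AAAP/AA4HwCH8Af4AAAf/gAYHwDH8AfwgwD5/wAAHwDH+AfwxwH8//AAHgDn8Afs5w+OP/gAHABn4Af8Zh8HH/wAAAAH4A/+YBwDn/4AAAACAA/+MHgBx/4AAAAAAAf/AAAAB/8AAAAAAAd/AAAAAD8AAAAAAAB/AAAAAD4AAAAAAAB/AAAAABgAAAAAAAB/AwAAAAAAAAAAAAA+AgAAAAAAAAAAAAAcAAAAAAAAAAAAAAAeAAADAAAAAAAAAAADAAAAAAAAAAAAcAAAAAAAAACAAAAAeAAAAgAAAAHAAAAAcAAAAAAAEDnAAAAAYAAAQAAAeD3AAAAAAAAAAA4A/BzAAAAAAAAAAANA/IBCAAAAAAAAADP+fAACAAAAAAAAAHH+PggDAAAAAAAAA2H+HAAzAAAAAAAAABh8AAA7gAAAAAAAABwAAAARgAgAAAAAAAQAAAAAwAgAAAAAAAYAAAAA4AgAAAAAAAcAAAAA8AAAAAAAfAcAABmD8AAAAAAA/wcA+Bn78AAAAAAQ/5vB/h37/AAAAAEA/5///gD7/gAAAAPAf5///wAAYAA/gAOAf9//P4AAAAAf4AMAP9//D+AAGAAAAAAAP///j/AAGOAAAAAAH7/8D/AAAPAAADgADz+AAPAAAAAAAPAAAD8CAAAAAAAAA/AAAD4DwAAAABgB/+AAAAgD4AAAAAMD/8AAAAAD+AAAAAMP/4AAAAAB+AAAIAIf/gAAAAAA8AAAYAB/+AAAAAAAcAAAAAB/8AAAIAAAOMAAAADP4AAA/AAAAMAAAADPwAPA/AAAAIABABnGAAPg/AAAAAA5gP3wAAPw/gwAAcB8gf3gAAHy/w4AAYH+j//AAAHw//8AAHP+H/6AAAHw//8AAPP8H/wAAAHg/9wAAP/4HwAAAAHg//gAAPfgDgAAAAHA//gAAP+AKAAAAAGAf/wAAPGAYABAAAAAf4AAAMABwADwAAAAPwAAAAADAAB8QAAABAAAAAAAAAA+YAAAAAAAAAAAAAAAMAAAAAAAAAAAAAAAAAAAAAAAAEAAAAAAAAEAAAAAAGBgAAAAAAEAAAAAAGAAAAAAAAMAAAAAAOAAAAAAAAIAOAAAAOAIAAAAAAEAAAAAAPAIAAAAAAGAAAAAAPgMBgAAAACAAAAAAPgEBwAAAAAAAAAAAPwABwDAAAAAAAAAAPwABgDwAAAAAAAAAP4AAAD8AAAAAAAAAP4AAAD+AAAAAAAAAH8AAAB+wAAAAAAAAD8AAAA/wADAAAAAAB+ACAAfYgAAAADAAA8ADAAA4AAAQGTAAAcAAAAB4AAA4HxgAAAAgAAA8AAYwHAgAACAgAAAMAA8gAAAAAHA2AAAOAA+AAAAAAPA/wAAHgH+AAAAABvAf/8AH0H8AAAAADuAf/8AD8fAAAAAABMAP/8AA8eAAAAAAAAAAA4AAeQAAAAAAAAgAAQAAPAAAAAAAABwAAAAAPMAAAAAAABwAAA="/>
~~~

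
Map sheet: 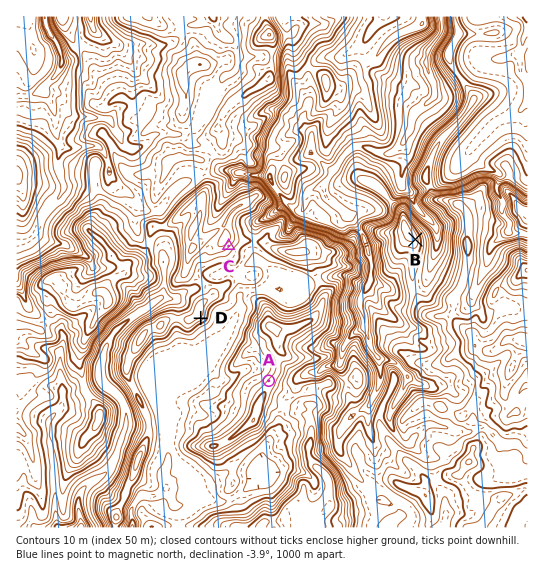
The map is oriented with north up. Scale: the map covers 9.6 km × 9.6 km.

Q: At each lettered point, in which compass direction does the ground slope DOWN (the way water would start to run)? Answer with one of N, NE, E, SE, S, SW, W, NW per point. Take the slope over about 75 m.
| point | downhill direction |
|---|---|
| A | NW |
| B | E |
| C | SE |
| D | SE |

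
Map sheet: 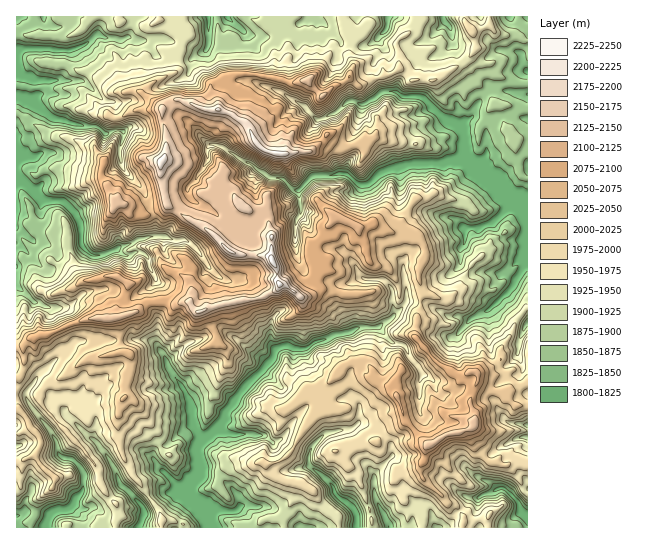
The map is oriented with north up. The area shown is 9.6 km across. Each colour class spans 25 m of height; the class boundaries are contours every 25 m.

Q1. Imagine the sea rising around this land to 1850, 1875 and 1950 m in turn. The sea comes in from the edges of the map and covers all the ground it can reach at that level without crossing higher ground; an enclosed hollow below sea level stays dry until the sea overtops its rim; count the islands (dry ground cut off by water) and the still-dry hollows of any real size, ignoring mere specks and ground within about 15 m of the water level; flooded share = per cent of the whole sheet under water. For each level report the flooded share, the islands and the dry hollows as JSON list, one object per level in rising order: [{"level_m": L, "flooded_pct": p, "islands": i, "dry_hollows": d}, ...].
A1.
[{"level_m": 1850, "flooded_pct": 12, "islands": 0, "dry_hollows": 0}, {"level_m": 1875, "flooded_pct": 20, "islands": 0, "dry_hollows": 0}, {"level_m": 1950, "flooded_pct": 48, "islands": 0, "dry_hollows": 0}]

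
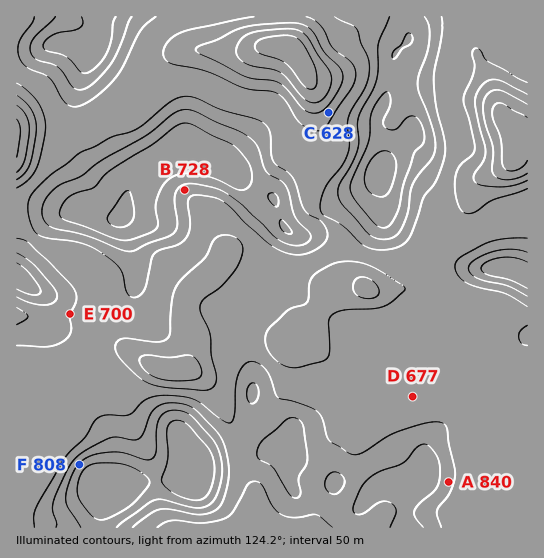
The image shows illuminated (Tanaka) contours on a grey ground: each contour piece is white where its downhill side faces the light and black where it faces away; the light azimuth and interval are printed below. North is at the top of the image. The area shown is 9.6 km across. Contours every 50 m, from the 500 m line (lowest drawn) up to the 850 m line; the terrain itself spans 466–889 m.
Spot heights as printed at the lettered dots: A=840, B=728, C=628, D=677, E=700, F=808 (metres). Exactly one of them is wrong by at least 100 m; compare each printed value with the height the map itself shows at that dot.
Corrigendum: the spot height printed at A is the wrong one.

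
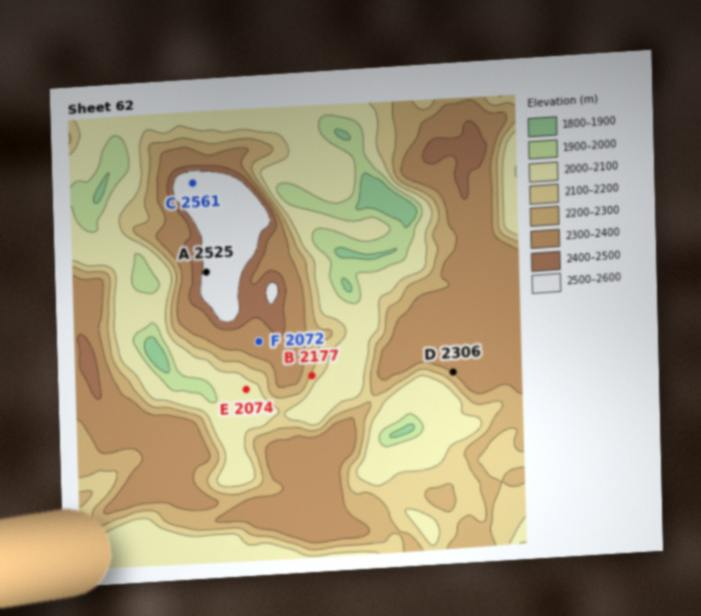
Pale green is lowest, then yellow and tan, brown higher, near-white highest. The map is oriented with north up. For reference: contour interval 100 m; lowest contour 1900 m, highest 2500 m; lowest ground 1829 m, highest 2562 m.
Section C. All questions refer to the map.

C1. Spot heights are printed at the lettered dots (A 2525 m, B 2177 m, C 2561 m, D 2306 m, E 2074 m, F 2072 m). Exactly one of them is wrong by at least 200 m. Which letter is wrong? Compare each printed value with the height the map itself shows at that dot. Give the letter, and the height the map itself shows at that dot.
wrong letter F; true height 2322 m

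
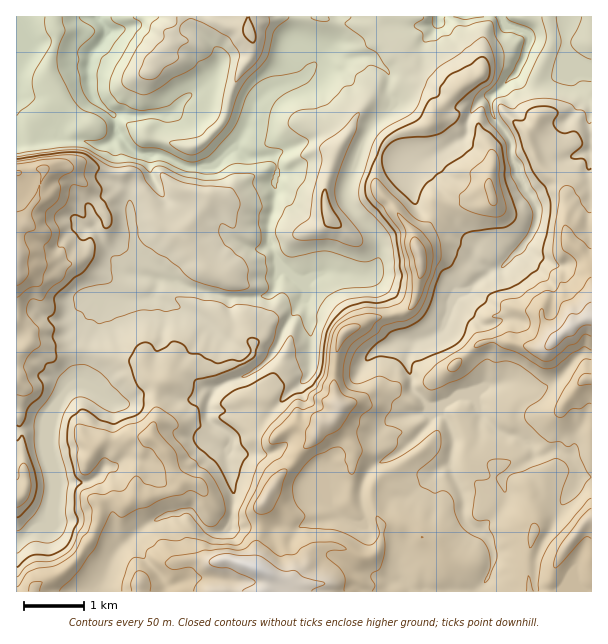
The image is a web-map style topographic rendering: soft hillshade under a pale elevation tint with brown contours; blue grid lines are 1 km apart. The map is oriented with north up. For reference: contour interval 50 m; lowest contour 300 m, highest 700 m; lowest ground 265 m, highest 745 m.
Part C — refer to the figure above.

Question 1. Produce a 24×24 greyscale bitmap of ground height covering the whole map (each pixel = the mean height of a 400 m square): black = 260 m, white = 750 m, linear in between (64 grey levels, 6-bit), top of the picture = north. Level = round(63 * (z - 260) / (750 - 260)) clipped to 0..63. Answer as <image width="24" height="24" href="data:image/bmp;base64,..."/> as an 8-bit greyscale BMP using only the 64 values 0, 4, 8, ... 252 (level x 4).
<image width="24" height="24" href="data:image/bmp;base64,Qk12BgAAAAAAADYEAAAoAAAAGAAAABgAAAABAAgAAAAAAEACAAATCwAAEwsAAAABAAAAAAAAAAAAAAEBAQACAgIAAwMDAAQEBAAFBQUABgYGAAcHBwAICAgACQkJAAoKCgALCwsADAwMAA0NDQAODg4ADw8PABAQEAAREREAEhISABMTEwAUFBQAFRUVABYWFgAXFxcAGBgYABkZGQAaGhoAGxsbABwcHAAdHR0AHh4eAB8fHwAgICAAISEhACIiIgAjIyMAJCQkACUlJQAmJiYAJycnACgoKAApKSkAKioqACsrKwAsLCwALS0tAC4uLgAvLy8AMDAwADExMQAyMjIAMzMzADQ0NAA1NTUANjY2ADc3NwA4ODgAOTk5ADo6OgA7OzsAPDw8AD09PQA+Pj4APz8/AEBAQABBQUEAQkJCAENDQwBEREQARUVFAEZGRgBHR0cASEhIAElJSQBKSkoAS0tLAExMTABNTU0ATk5OAE9PTwBQUFAAUVFRAFJSUgBTU1MAVFRUAFVVVQBWVlYAV1dXAFhYWABZWVkAWlpaAFtbWwBcXFwAXV1dAF5eXgBfX18AYGBgAGFhYQBiYmIAY2NjAGRkZABlZWUAZmZmAGdnZwBoaGgAaWlpAGpqagBra2sAbGxsAG1tbQBubm4Ab29vAHBwcABxcXEAcnJyAHNzcwB0dHQAdXV1AHZ2dgB3d3cAeHh4AHl5eQB6enoAe3t7AHx8fAB9fX0Afn5+AH9/fwCAgIAAgYGBAIKCggCDg4MAhISEAIWFhQCGhoYAh4eHAIiIiACJiYkAioqKAIuLiwCMjIwAjY2NAI6OjgCPj48AkJCQAJGRkQCSkpIAk5OTAJSUlACVlZUAlpaWAJeXlwCYmJgAmZmZAJqamgCbm5sAnJycAJ2dnQCenp4An5+fAKCgoAChoaEAoqKiAKOjowCkpKQApaWlAKampgCnp6cAqKioAKmpqQCqqqoAq6urAKysrACtra0Arq6uAK+vrwCwsLAAsbGxALKysgCzs7MAtLS0ALW1tQC2trYAt7e3ALi4uAC5ubkAurq6ALu7uwC8vLwAvb29AL6+vgC/v78AwMDAAMHBwQDCwsIAw8PDAMTExADFxcUAxsbGAMfHxwDIyMgAycnJAMrKygDLy8sAzMzMAM3NzQDOzs4Az8/PANDQ0ADR0dEA0tLSANPT0wDU1NQA1dXVANbW1gDX19cA2NjYANnZ2QDa2toA29vbANzc3ADd3d0A3t7eAN/f3wDg4OAA4eHhAOLi4gDj4+MA5OTkAOXl5QDm5uYA5+fnAOjo6ADp6ekA6urqAOvr6wDs7OwA7e3tAO7u7gDv7+8A8PDwAPHx8QDy8vIA8/PzAPT09AD19fUA9vb2APf39wD4+PgA+fn5APr6+gD7+/sA/Pz8AP39/QD+/v4A////ALjAqJy0yMDI2ODs5ODMtKSgpKCYpLC8vHiIsKSgtMTM2ODYzNDIwKykrKScoKzEwGBciLCgoKiklKi8tLiwqKysqJiUoKyszHxcgLS0rJygnKDMtKikpKSgnJCYnKSYsJBceJyssLCwjIjItKSopKCYlJCUmJyYlIBcjJycqLCQeHykvKysqJickIyUlJCUlHBgkJygsKB8dICgvMy8qJiQlIyMjJCYnHhcdHBskJB8eISIqMTUtJiMhIiEkJisrJRoXFxshIh4cHiAdJjApJiIlIiEjJCgwJB4ZGh4hISAfHRsaGi0hIR8kKiUlKy0sJyAaGhweHh0bHhsXFy8oHhsbISktMjgyJh8ZGBkZGRobHBoTEiIrKCUcHCInLjQ5KyMaGBgXFxcYFxMQEBMWGiofGh0hJy0zMioiGxgXGBscGREQEBARFSwnHRsaHiYtMikhHRkZGxwZFhEVFhcWGC8oHx0bGicsMigfHhoaHBwZFxAWHB0WISglIiMhGiUoMi4jHxoaGhsaFg8RGhccJh8jJSoiGCMlMDApHhkUEg4OEA0PFxgaHxweIigcHSIhExYXDgoMDxMMCgsPFhoWHh0dHSMaISAeDQ0ODAkNDA4SCwwSFRcWGB4iHRsaIh8bCw0KBg0PDAwRDgsNEBMWFBYgHxUVGRkVCg0GBhIYFA8PFQ0LDA8TExYaIR4OEhISCQsGAwwXGRUSGxMMDA0RFBUVGBsRDhISCQwIAwcRGBcZHhgPEBATFBMOERQMDhISA=="/>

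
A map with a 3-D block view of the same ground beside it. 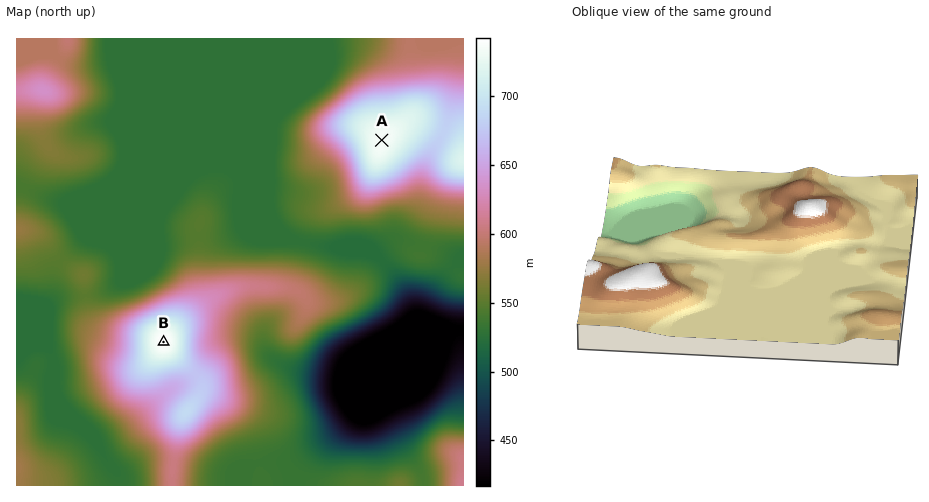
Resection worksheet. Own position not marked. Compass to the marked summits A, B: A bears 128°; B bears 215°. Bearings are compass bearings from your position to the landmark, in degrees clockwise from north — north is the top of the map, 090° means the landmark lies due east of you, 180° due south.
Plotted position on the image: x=332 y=101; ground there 592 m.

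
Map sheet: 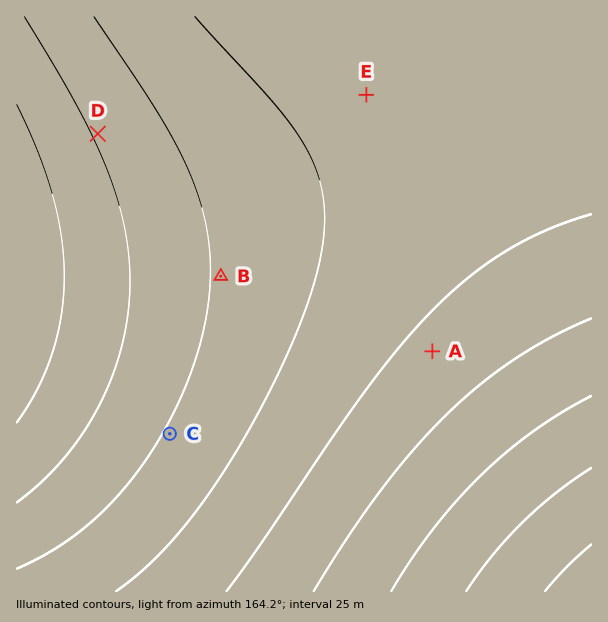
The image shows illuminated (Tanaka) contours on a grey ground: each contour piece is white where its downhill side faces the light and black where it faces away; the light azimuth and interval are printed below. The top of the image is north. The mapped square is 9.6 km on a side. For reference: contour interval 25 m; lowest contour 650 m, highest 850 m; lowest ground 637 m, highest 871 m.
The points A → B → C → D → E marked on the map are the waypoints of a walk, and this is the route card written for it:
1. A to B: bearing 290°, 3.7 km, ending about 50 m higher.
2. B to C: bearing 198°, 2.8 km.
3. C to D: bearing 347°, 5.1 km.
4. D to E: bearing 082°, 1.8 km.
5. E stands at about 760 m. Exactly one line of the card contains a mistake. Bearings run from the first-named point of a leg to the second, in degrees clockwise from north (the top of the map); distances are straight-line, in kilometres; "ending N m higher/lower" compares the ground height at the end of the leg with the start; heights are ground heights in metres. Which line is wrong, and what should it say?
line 4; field distance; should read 4.5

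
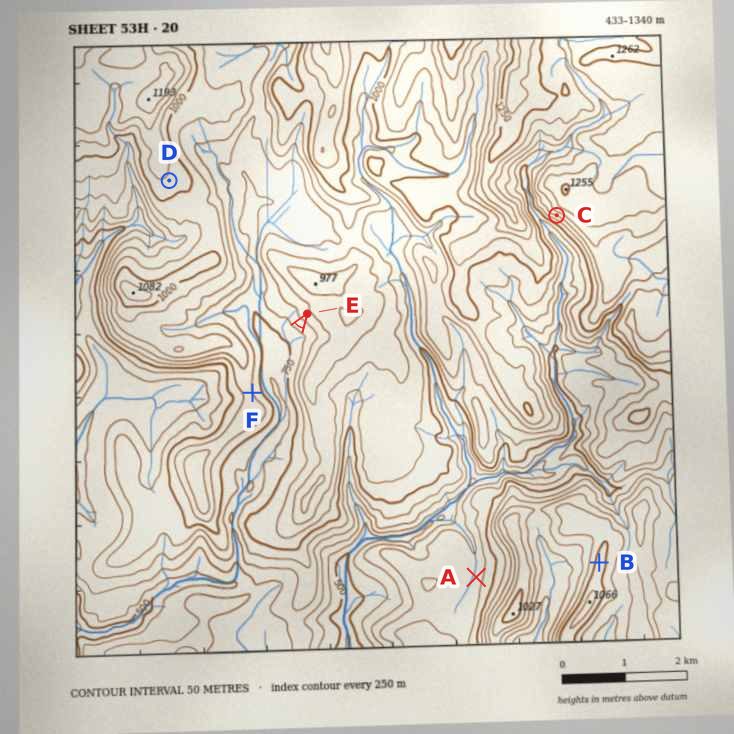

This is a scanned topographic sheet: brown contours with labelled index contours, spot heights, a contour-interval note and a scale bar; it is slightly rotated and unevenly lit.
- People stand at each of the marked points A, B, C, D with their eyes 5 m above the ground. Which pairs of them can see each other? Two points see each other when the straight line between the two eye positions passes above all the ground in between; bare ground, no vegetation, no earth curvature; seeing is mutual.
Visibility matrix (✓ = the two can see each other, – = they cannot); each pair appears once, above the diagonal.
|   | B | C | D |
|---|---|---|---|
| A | – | – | – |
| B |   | ✓ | ✓ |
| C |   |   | – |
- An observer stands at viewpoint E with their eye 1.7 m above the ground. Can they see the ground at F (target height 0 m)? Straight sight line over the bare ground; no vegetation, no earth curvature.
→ yes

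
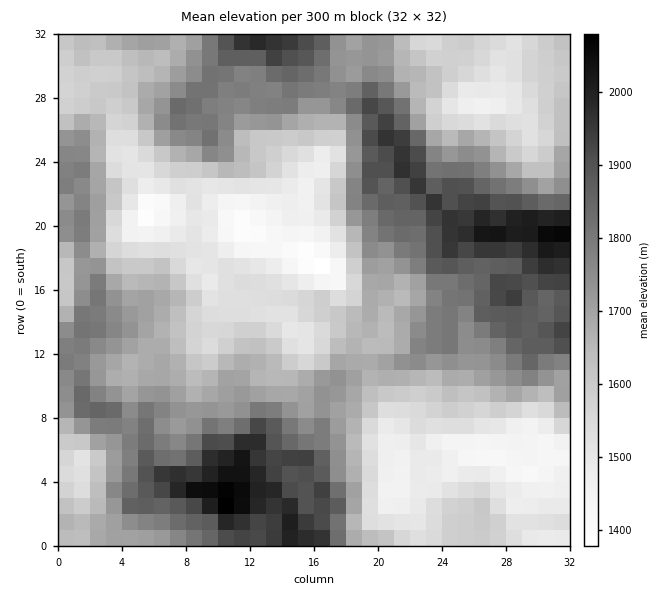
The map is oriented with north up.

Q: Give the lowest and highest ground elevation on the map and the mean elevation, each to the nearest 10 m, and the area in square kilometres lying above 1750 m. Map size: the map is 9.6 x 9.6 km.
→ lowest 1360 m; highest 2100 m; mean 1690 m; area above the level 32.3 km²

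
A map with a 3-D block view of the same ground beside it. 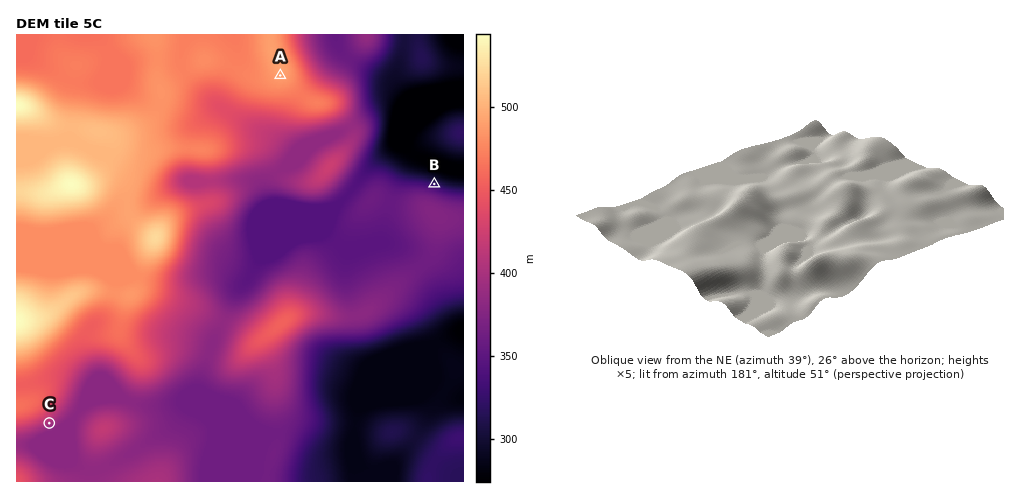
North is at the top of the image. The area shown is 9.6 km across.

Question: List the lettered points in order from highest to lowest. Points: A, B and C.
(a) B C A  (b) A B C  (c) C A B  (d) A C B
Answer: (d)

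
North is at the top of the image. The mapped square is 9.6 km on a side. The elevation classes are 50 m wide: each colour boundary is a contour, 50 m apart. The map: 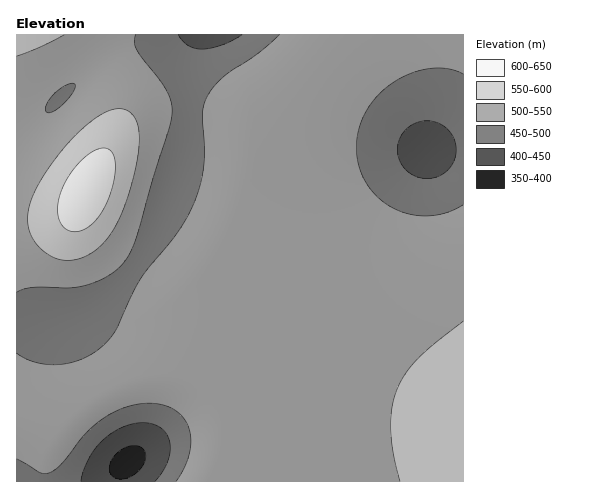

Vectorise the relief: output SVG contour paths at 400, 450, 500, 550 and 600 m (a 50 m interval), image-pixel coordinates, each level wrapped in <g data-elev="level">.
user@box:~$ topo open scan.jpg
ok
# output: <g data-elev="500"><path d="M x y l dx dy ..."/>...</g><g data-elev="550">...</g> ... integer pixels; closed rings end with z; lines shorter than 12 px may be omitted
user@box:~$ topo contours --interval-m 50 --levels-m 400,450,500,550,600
<g data-elev="400"><path d="M119 479l-6-2-3-5 0-7 3-8 6-6 8-4 9-1 6 2 3 3 1 5-4 11-11 10z"/></g><g data-elev="450"><path d="M81 481l2-10 6-13 13-17 20-13 10-4 11-1 9 1 9 4 5 6 4 8 0 9-2 11-6 10-7 9"/><path d="M423 178l-11-3-9-9-5-10 0-11 4-10 8-9 10-4 12-1 10 4 9 8 4 10 1 12-4 10-8 8-11 5z"/><path d="M242 35l-19 10-21 4-7-1-7-3-10-10"/></g><g data-elev="500"><path d="M17 459l23 14 5 1 5-2 12-9 26-32 17-14 13-7 14-5 13-2 13 1 11 3 10 6 6 8 5 10 1 12-2 13-5 13-8 12"/><path d="M17 292l15-5 39 1 23-5 12-6 11-8 9-9 6-11 37-120 3-17-1-11-5-12-30-40-2-6 1-8"/><path d="M463 205l-16 7-19 4-18-2-18-6-15-11-11-14-7-17-3-18 3-19 7-17 11-16 15-13 18-9 20-5 18 0 15 5"/><path d="M48 113l-2-2 0-4 7-12 13-10 5-2 4 1-1 7-8 11-11 8z"/><path d="M279 35l-22 19-33 23-10 9-6 9-4 10-2 9 3 35-1 19-4 16-5 16-8 17-9 15-38 48-23 47-7 11-9 10-12 7-12 6-13 3-12 1-13-2-12-4-10-6"/></g><g data-elev="550"><path d="M463 321l-29 23-16 15-13 15-8 16-5 19-1 21 3 25 6 26"/><path d="M61 260l8 0 9-1 17-8 14-15 12-21 12-37 6-35 0-12-2-9-5-8-6-4-8-1-10 2-12 7-14 11-27 30-13 19-9 16-5 21 0 10 3 9 4 8 8 8 9 6z"/><path d="M17 56l23-9 25-12"/></g><g data-elev="600"><path d="M69 231l9 0 11-4 9-10 8-13 7-18 2-17-1-13-6-7-10 0-11 7-13 13-10 16-5 15-1 13 3 11z"/></g>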